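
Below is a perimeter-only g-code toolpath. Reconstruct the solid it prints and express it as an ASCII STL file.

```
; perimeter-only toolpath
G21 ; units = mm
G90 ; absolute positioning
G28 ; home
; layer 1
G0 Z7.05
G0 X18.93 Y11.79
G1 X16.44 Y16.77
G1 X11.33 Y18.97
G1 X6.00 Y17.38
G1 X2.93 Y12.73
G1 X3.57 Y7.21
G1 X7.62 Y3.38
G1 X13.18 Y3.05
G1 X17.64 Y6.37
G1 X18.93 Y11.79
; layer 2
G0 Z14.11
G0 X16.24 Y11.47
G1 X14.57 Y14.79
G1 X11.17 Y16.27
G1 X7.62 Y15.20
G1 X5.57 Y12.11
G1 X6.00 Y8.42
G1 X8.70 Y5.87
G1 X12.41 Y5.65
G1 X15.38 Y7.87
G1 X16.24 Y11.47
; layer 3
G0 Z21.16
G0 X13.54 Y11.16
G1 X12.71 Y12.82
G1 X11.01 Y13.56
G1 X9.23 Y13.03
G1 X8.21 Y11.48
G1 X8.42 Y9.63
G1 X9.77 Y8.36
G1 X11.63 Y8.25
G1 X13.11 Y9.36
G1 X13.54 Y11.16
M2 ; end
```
solid part
  facet normal 0.0000 0.0000 -1.0000
    outer loop
      vertex 11.49 21.68 0.00
      vertex 18.30 18.74 0.00
      vertex 21.63 12.10 0.00
    endloop
  endfacet
  facet normal 0.0000 0.0000 -1.0000
    outer loop
      vertex 4.38 19.56 0.00
      vertex 11.49 21.68 0.00
      vertex 21.63 12.10 0.00
    endloop
  endfacet
  facet normal 0.0000 0.0000 -1.0000
    outer loop
      vertex 0.29 13.36 0.00
      vertex 4.38 19.56 0.00
      vertex 21.63 12.10 0.00
    endloop
  endfacet
  facet normal 0.0000 0.0000 -1.0000
    outer loop
      vertex 1.15 5.99 0.00
      vertex 0.29 13.36 0.00
      vertex 21.63 12.10 0.00
    endloop
  endfacet
  facet normal 0.0000 0.0000 -1.0000
    outer loop
      vertex 6.55 0.89 0.00
      vertex 1.15 5.99 0.00
      vertex 21.63 12.10 0.00
    endloop
  endfacet
  facet normal 0.0000 0.0000 -1.0000
    outer loop
      vertex 13.96 0.45 0.00
      vertex 6.55 0.89 0.00
      vertex 21.63 12.10 0.00
    endloop
  endfacet
  facet normal 0.0000 0.0000 -1.0000
    outer loop
      vertex 19.91 4.88 0.00
      vertex 13.96 0.45 0.00
      vertex 21.63 12.10 0.00
    endloop
  endfacet
  facet normal 0.8407 0.4216 0.3398
    outer loop
      vertex 21.63 12.10 0.00
      vertex 18.30 18.74 0.00
      vertex 10.85 10.85 28.22
    endloop
  endfacet
  facet normal 0.3728 0.8635 0.3398
    outer loop
      vertex 18.30 18.74 0.00
      vertex 11.49 21.68 0.00
      vertex 10.85 10.85 28.22
    endloop
  endfacet
  facet normal -0.2687 0.9013 0.3398
    outer loop
      vertex 11.49 21.68 0.00
      vertex 4.38 19.56 0.00
      vertex 10.85 10.85 28.22
    endloop
  endfacet
  facet normal -0.7851 0.5179 0.3398
    outer loop
      vertex 4.38 19.56 0.00
      vertex 0.29 13.36 0.00
      vertex 10.85 10.85 28.22
    endloop
  endfacet
  facet normal -0.9341 -0.1090 0.3399
    outer loop
      vertex 0.29 13.36 0.00
      vertex 1.15 5.99 0.00
      vertex 10.85 10.85 28.22
    endloop
  endfacet
  facet normal -0.6458 -0.6838 0.3397
    outer loop
      vertex 1.15 5.99 0.00
      vertex 6.55 0.89 0.00
      vertex 10.85 10.85 28.22
    endloop
  endfacet
  facet normal -0.0557 -0.9388 0.3398
    outer loop
      vertex 6.55 0.89 0.00
      vertex 13.96 0.45 0.00
      vertex 10.85 10.85 28.22
    endloop
  endfacet
  facet normal 0.5616 -0.7543 0.3399
    outer loop
      vertex 13.96 0.45 0.00
      vertex 19.91 4.88 0.00
      vertex 10.85 10.85 28.22
    endloop
  endfacet
  facet normal 0.9149 -0.2180 0.3398
    outer loop
      vertex 19.91 4.88 0.00
      vertex 21.63 12.10 0.00
      vertex 10.85 10.85 28.22
    endloop
  endfacet
endsolid part

The G0 Z moves step by Δz≈7.05 mm. The G1 loops shrink linearly with z, so the solid tapers from its base footprint up to z≈28.2. Closing with a flat bottom cap and the tapered top and triangulating gives 16 facets — a regular 9-sided pyramid, base circumscribed radius ≈ 10.8 mm, apex at z ≈ 28.2 mm.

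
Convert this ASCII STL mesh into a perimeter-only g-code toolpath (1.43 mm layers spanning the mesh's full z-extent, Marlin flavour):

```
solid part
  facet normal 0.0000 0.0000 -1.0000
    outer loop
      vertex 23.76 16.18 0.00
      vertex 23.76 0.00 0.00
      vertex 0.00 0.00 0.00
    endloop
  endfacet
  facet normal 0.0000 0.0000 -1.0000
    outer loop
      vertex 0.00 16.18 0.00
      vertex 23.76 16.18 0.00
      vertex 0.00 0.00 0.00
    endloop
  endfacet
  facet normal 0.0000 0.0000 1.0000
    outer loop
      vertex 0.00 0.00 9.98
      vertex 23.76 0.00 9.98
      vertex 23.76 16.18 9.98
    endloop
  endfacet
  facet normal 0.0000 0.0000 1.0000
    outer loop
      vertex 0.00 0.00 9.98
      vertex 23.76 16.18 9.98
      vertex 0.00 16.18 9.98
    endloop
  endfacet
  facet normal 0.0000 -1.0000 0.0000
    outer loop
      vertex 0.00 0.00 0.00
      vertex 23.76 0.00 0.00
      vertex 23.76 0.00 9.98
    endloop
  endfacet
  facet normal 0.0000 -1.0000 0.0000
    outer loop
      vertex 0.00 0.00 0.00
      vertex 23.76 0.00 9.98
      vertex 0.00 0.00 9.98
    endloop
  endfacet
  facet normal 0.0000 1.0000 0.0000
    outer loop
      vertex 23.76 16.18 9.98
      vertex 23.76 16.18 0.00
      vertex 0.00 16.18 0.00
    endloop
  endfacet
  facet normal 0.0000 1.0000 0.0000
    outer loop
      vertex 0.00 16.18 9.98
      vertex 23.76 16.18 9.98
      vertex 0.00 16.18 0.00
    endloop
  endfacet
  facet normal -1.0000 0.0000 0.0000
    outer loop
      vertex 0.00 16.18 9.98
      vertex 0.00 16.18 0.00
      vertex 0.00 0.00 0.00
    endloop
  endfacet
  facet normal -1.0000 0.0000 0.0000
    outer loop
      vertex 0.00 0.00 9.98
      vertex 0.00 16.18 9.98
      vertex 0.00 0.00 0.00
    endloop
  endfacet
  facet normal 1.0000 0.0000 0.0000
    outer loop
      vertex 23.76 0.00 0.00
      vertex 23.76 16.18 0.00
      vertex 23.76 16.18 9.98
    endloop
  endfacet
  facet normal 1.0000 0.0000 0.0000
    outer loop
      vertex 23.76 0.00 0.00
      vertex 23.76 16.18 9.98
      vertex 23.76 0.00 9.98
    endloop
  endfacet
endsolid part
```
; perimeter-only toolpath
G21 ; units = mm
G90 ; absolute positioning
G28 ; home
; layer 1
G0 Z1.43
G0 X0.00 Y0.00
G1 X23.76 Y0.00
G1 X23.76 Y16.18
G1 X0.00 Y16.18
G1 X0.00 Y0.00
; layer 2
G0 Z2.85
G0 X0.00 Y0.00
G1 X23.76 Y0.00
G1 X23.76 Y16.18
G1 X0.00 Y16.18
G1 X0.00 Y0.00
; layer 3
G0 Z4.28
G0 X0.00 Y0.00
G1 X23.76 Y0.00
G1 X23.76 Y16.18
G1 X0.00 Y16.18
G1 X0.00 Y0.00
; layer 4
G0 Z5.70
G0 X0.00 Y0.00
G1 X23.76 Y0.00
G1 X23.76 Y16.18
G1 X0.00 Y16.18
G1 X0.00 Y0.00
; layer 5
G0 Z7.13
G0 X0.00 Y0.00
G1 X23.76 Y0.00
G1 X23.76 Y16.18
G1 X0.00 Y16.18
G1 X0.00 Y0.00
; layer 6
G0 Z8.55
G0 X0.00 Y0.00
G1 X23.76 Y0.00
G1 X23.76 Y16.18
G1 X0.00 Y16.18
G1 X0.00 Y0.00
; layer 7
G0 Z9.98
G0 X0.00 Y0.00
G1 X23.76 Y0.00
G1 X23.76 Y16.18
G1 X0.00 Y16.18
G1 X0.00 Y0.00
M2 ; end

The solid is a rectangular box, roughly 23.8 × 16.2 mm footprint and 9.98 mm tall. Slicing at Δz = 1.43 mm — 7 equal slices spanning the solid's height, so layer i sits at z = i·h/7 — gives 7 non-empty perimeters. Each is a 4-segment closed polygon; G0 lifts to the layer z and rapids to the start vertex, then G1 traces the edges.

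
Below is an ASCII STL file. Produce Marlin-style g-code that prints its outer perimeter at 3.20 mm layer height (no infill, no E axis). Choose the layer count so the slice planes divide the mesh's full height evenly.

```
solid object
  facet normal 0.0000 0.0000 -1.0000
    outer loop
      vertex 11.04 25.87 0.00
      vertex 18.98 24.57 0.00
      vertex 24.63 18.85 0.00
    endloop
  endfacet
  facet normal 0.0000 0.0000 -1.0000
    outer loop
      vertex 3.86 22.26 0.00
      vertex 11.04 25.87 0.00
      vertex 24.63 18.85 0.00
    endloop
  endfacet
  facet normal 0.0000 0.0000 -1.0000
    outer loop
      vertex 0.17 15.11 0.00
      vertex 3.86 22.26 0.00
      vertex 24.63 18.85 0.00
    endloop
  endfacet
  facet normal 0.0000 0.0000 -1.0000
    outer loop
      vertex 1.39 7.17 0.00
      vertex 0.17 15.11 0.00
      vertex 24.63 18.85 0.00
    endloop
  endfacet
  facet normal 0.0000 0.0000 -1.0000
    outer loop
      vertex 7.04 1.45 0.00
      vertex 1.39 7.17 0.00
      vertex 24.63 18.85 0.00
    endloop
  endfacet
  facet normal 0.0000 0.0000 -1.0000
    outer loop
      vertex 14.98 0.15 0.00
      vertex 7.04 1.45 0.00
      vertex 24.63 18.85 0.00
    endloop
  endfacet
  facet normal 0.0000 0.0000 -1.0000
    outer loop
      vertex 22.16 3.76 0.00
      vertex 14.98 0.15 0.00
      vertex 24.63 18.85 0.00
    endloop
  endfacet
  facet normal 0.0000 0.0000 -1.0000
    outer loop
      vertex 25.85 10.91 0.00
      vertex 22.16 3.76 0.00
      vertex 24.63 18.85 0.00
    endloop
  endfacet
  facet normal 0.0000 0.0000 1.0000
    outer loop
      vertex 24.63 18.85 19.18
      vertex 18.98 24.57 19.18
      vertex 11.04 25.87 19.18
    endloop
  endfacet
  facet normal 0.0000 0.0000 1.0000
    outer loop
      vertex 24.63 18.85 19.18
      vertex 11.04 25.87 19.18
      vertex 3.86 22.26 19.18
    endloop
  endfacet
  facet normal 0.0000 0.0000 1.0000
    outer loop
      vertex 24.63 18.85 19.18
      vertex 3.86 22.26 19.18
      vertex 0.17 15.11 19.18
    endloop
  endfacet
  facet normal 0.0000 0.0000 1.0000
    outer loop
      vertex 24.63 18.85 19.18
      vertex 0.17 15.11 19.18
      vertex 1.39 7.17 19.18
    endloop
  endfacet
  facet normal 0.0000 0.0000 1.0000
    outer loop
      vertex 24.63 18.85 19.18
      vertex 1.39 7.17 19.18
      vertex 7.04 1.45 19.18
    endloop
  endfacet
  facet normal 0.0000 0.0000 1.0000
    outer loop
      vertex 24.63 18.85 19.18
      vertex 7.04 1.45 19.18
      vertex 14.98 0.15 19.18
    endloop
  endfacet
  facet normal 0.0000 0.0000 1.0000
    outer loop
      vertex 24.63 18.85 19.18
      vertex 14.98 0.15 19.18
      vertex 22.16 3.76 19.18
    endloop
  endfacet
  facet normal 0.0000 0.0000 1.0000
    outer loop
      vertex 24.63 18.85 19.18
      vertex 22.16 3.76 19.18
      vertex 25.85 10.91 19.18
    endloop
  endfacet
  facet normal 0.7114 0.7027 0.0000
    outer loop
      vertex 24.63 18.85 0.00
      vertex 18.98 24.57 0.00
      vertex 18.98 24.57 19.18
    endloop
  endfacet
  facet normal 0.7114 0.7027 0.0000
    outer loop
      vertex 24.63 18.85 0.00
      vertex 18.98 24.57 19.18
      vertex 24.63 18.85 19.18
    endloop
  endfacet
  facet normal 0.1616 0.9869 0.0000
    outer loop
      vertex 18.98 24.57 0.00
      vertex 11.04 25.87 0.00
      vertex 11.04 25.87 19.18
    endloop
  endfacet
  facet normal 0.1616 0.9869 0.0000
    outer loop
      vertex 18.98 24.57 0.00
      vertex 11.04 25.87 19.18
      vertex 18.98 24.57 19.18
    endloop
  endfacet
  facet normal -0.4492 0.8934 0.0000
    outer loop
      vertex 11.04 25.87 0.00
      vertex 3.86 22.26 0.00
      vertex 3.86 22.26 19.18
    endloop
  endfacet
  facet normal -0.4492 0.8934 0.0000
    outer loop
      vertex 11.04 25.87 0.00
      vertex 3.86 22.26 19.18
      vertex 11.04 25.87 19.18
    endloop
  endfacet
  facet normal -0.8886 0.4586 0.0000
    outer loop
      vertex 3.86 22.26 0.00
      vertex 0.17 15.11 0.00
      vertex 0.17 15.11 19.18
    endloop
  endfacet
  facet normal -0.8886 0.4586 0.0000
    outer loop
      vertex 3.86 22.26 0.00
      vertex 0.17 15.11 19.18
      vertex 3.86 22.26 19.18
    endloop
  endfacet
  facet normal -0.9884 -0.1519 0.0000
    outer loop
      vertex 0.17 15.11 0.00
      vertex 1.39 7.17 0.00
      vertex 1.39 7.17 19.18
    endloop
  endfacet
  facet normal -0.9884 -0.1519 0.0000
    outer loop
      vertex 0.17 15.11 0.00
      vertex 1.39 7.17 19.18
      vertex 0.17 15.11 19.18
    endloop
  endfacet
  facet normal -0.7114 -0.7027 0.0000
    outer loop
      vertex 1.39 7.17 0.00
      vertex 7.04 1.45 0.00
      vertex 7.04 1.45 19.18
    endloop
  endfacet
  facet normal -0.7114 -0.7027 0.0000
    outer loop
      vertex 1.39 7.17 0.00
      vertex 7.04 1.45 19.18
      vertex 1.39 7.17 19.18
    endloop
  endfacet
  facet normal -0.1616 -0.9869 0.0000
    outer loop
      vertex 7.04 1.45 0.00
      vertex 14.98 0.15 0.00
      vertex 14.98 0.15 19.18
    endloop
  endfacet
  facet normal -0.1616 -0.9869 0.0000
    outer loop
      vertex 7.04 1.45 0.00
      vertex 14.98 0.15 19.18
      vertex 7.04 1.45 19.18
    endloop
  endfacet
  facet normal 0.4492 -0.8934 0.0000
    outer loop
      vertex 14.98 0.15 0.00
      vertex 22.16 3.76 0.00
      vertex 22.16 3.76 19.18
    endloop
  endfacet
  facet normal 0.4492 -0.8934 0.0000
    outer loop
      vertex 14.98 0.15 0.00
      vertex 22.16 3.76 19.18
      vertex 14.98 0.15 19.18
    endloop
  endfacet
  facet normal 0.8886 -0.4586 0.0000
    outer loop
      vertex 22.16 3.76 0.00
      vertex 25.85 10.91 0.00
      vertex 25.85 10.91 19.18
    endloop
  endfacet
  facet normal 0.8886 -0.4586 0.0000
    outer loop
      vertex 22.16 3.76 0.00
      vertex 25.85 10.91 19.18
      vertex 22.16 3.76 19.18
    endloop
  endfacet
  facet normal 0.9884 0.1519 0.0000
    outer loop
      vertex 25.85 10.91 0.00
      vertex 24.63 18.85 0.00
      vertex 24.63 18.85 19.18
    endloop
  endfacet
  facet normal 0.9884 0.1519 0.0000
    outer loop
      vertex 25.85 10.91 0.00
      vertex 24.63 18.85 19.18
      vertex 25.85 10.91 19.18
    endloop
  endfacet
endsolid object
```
; perimeter-only toolpath
G21 ; units = mm
G90 ; absolute positioning
G28 ; home
; layer 1
G0 Z3.20
G0 X24.63 Y18.85
G1 X18.98 Y24.57
G1 X11.04 Y25.87
G1 X3.86 Y22.26
G1 X0.17 Y15.11
G1 X1.39 Y7.17
G1 X7.04 Y1.45
G1 X14.98 Y0.15
G1 X22.16 Y3.76
G1 X25.85 Y10.91
G1 X24.63 Y18.85
; layer 2
G0 Z6.39
G0 X24.63 Y18.85
G1 X18.98 Y24.57
G1 X11.04 Y25.87
G1 X3.86 Y22.26
G1 X0.17 Y15.11
G1 X1.39 Y7.17
G1 X7.04 Y1.45
G1 X14.98 Y0.15
G1 X22.16 Y3.76
G1 X25.85 Y10.91
G1 X24.63 Y18.85
; layer 3
G0 Z9.59
G0 X24.63 Y18.85
G1 X18.98 Y24.57
G1 X11.04 Y25.87
G1 X3.86 Y22.26
G1 X0.17 Y15.11
G1 X1.39 Y7.17
G1 X7.04 Y1.45
G1 X14.98 Y0.15
G1 X22.16 Y3.76
G1 X25.85 Y10.91
G1 X24.63 Y18.85
; layer 4
G0 Z12.79
G0 X24.63 Y18.85
G1 X18.98 Y24.57
G1 X11.04 Y25.87
G1 X3.86 Y22.26
G1 X0.17 Y15.11
G1 X1.39 Y7.17
G1 X7.04 Y1.45
G1 X14.98 Y0.15
G1 X22.16 Y3.76
G1 X25.85 Y10.91
G1 X24.63 Y18.85
; layer 5
G0 Z15.98
G0 X24.63 Y18.85
G1 X18.98 Y24.57
G1 X11.04 Y25.87
G1 X3.86 Y22.26
G1 X0.17 Y15.11
G1 X1.39 Y7.17
G1 X7.04 Y1.45
G1 X14.98 Y0.15
G1 X22.16 Y3.76
G1 X25.85 Y10.91
G1 X24.63 Y18.85
; layer 6
G0 Z19.18
G0 X24.63 Y18.85
G1 X18.98 Y24.57
G1 X11.04 Y25.87
G1 X3.86 Y22.26
G1 X0.17 Y15.11
G1 X1.39 Y7.17
G1 X7.04 Y1.45
G1 X14.98 Y0.15
G1 X22.16 Y3.76
G1 X25.85 Y10.91
G1 X24.63 Y18.85
M2 ; end

The solid is a regular 10-sided prism (a cylinder approximated with 10 flat sides), circumscribed radius ≈ 13 mm, height ≈ 19.2 mm. Slicing at Δz = 3.20 mm — 6 equal slices spanning the solid's height, so layer i sits at z = i·h/6 — gives 6 non-empty perimeters. Each is a 10-segment closed polygon; G0 lifts to the layer z and rapids to the start vertex, then G1 traces the edges.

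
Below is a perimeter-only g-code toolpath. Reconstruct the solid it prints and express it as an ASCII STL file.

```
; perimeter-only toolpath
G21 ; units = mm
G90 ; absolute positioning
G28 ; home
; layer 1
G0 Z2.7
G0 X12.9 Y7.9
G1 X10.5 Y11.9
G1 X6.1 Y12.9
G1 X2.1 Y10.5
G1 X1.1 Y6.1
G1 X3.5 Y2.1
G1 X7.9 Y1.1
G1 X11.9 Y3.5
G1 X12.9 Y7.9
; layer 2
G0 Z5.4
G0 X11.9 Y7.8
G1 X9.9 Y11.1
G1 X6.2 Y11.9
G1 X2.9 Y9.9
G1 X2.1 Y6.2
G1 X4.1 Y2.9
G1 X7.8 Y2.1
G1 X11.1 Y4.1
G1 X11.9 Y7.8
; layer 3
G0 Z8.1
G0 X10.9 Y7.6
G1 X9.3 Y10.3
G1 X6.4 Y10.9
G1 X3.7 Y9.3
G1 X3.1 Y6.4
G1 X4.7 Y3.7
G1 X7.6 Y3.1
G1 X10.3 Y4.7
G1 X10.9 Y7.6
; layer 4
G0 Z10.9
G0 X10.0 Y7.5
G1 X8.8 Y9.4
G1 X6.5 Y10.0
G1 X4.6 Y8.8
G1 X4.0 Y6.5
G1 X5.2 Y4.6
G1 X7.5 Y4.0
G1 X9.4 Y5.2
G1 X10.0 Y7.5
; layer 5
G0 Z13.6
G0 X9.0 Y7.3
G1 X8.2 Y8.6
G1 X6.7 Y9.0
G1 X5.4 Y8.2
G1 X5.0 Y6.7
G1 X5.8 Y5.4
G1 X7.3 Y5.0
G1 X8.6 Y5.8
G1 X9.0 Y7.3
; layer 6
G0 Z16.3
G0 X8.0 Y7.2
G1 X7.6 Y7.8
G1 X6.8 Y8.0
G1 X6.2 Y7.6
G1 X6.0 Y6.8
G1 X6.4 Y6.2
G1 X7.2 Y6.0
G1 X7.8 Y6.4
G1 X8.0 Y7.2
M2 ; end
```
solid part
  facet normal 0.0000 0.0000 -1.0000
    outer loop
      vertex 5.9 13.9 0.0
      vertex 11.1 12.7 0.0
      vertex 13.9 8.1 0.0
    endloop
  endfacet
  facet normal 0.0000 0.0000 -1.0000
    outer loop
      vertex 1.3 11.1 0.0
      vertex 5.9 13.9 0.0
      vertex 13.9 8.1 0.0
    endloop
  endfacet
  facet normal 0.0000 0.0000 -1.0000
    outer loop
      vertex 0.1 5.9 0.0
      vertex 1.3 11.1 0.0
      vertex 13.9 8.1 0.0
    endloop
  endfacet
  facet normal 0.0000 0.0000 -1.0000
    outer loop
      vertex 2.9 1.3 0.0
      vertex 0.1 5.9 0.0
      vertex 13.9 8.1 0.0
    endloop
  endfacet
  facet normal 0.0000 0.0000 -1.0000
    outer loop
      vertex 8.1 0.1 0.0
      vertex 2.9 1.3 0.0
      vertex 13.9 8.1 0.0
    endloop
  endfacet
  facet normal 0.0000 0.0000 -1.0000
    outer loop
      vertex 12.7 2.9 0.0
      vertex 8.1 0.1 0.0
      vertex 13.9 8.1 0.0
    endloop
  endfacet
  facet normal 0.8087 0.4922 0.3222
    outer loop
      vertex 13.9 8.1 0.0
      vertex 11.1 12.7 0.0
      vertex 7.0 7.0 19.0
    endloop
  endfacet
  facet normal 0.2128 0.9223 0.3226
    outer loop
      vertex 11.1 12.7 0.0
      vertex 5.9 13.9 0.0
      vertex 7.0 7.0 19.0
    endloop
  endfacet
  facet normal -0.4922 0.8087 0.3222
    outer loop
      vertex 5.9 13.9 0.0
      vertex 1.3 11.1 0.0
      vertex 7.0 7.0 19.0
    endloop
  endfacet
  facet normal -0.9223 0.2128 0.3226
    outer loop
      vertex 1.3 11.1 0.0
      vertex 0.1 5.9 0.0
      vertex 7.0 7.0 19.0
    endloop
  endfacet
  facet normal -0.8087 -0.4922 0.3222
    outer loop
      vertex 0.1 5.9 0.0
      vertex 2.9 1.3 0.0
      vertex 7.0 7.0 19.0
    endloop
  endfacet
  facet normal -0.2128 -0.9223 0.3226
    outer loop
      vertex 2.9 1.3 0.0
      vertex 8.1 0.1 0.0
      vertex 7.0 7.0 19.0
    endloop
  endfacet
  facet normal 0.4922 -0.8087 0.3222
    outer loop
      vertex 8.1 0.1 0.0
      vertex 12.7 2.9 0.0
      vertex 7.0 7.0 19.0
    endloop
  endfacet
  facet normal 0.9223 -0.2128 0.3226
    outer loop
      vertex 12.7 2.9 0.0
      vertex 13.9 8.1 0.0
      vertex 7.0 7.0 19.0
    endloop
  endfacet
endsolid part

The G0 Z moves step by Δz≈2.7 mm. The G1 loops shrink linearly with z, so the solid tapers from its base footprint up to z≈19. Closing with a flat bottom cap and the tapered top and triangulating gives 14 facets — a regular 8-sided pyramid, base circumscribed radius ≈ 7 mm, apex at z ≈ 19 mm.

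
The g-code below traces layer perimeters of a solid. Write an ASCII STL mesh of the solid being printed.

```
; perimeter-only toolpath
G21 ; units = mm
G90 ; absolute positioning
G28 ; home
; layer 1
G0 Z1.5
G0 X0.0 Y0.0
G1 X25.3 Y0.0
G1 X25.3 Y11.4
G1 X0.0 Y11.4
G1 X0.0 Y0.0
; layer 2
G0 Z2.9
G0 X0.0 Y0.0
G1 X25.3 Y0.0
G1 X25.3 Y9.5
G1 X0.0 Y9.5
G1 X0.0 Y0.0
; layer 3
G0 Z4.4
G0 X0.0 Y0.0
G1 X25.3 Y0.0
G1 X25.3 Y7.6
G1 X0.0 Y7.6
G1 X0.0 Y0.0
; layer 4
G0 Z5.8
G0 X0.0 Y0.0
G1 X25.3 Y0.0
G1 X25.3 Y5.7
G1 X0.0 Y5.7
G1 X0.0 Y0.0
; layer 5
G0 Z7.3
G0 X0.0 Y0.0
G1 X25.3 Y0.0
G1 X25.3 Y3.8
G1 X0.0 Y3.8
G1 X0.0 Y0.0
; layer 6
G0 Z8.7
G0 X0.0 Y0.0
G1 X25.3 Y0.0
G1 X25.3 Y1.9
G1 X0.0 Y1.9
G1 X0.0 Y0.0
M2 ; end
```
solid part
  facet normal 0.0000 0.0000 -1.0000
    outer loop
      vertex 25.3 13.3 0.0
      vertex 25.3 0.0 0.0
      vertex 0.0 0.0 0.0
    endloop
  endfacet
  facet normal 0.0000 0.0000 -1.0000
    outer loop
      vertex 0.0 13.3 0.0
      vertex 25.3 13.3 0.0
      vertex 0.0 0.0 0.0
    endloop
  endfacet
  facet normal 0.0000 -1.0000 0.0000
    outer loop
      vertex 0.0 0.0 0.0
      vertex 25.3 0.0 0.0
      vertex 25.3 0.0 10.2
    endloop
  endfacet
  facet normal 0.0000 -1.0000 0.0000
    outer loop
      vertex 0.0 0.0 0.0
      vertex 25.3 0.0 10.2
      vertex 0.0 0.0 10.2
    endloop
  endfacet
  facet normal 0.0000 0.6086 0.7935
    outer loop
      vertex 0.0 0.0 10.2
      vertex 25.3 0.0 10.2
      vertex 25.3 13.3 0.0
    endloop
  endfacet
  facet normal 0.0000 0.6086 0.7935
    outer loop
      vertex 0.0 0.0 10.2
      vertex 25.3 13.3 0.0
      vertex 0.0 13.3 0.0
    endloop
  endfacet
  facet normal -1.0000 0.0000 0.0000
    outer loop
      vertex 0.0 0.0 10.2
      vertex 0.0 13.3 0.0
      vertex 0.0 0.0 0.0
    endloop
  endfacet
  facet normal 1.0000 0.0000 0.0000
    outer loop
      vertex 25.3 0.0 0.0
      vertex 25.3 13.3 0.0
      vertex 25.3 0.0 10.2
    endloop
  endfacet
endsolid part

The G0 Z moves step by Δz≈1.5 mm. The G1 loops shrink linearly with z, so the solid tapers from its base footprint up to z≈10.2. Closing with a flat bottom cap and the tapered top and triangulating gives 8 facets — a wedge (ramp): 25.3 × 13.3 mm base, rising to 10.2 mm along the y=0 edge and sloping linearly to z=0 at y=13.3.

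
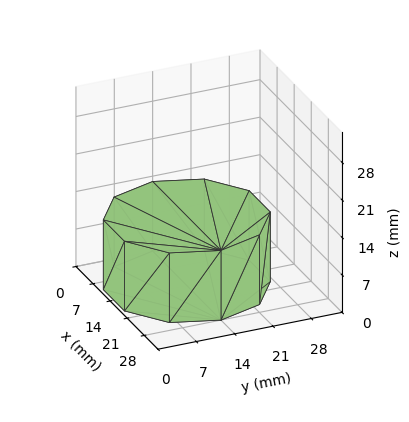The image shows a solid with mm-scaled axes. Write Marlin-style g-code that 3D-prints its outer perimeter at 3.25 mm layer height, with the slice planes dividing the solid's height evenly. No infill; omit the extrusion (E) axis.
Reading the render: the shape is a regular 10-sided prism (a cylinder approximated with 10 flat sides), circumscribed radius ≈ 14 mm, height ≈ 13 mm (dimensions read to the nearest mm from the axis ticks). For the g-code, the solid's height is divided into equal slices at the stated Δz and each level perimeter traced with G1 moves after a G0 lift.

; perimeter-only toolpath
G21 ; units = mm
G90 ; absolute positioning
G28 ; home
; layer 1
G0 Z3.25
G0 X28.00 Y14.00
G1 X25.33 Y22.23
G1 X18.33 Y27.31
G1 X9.67 Y27.31
G1 X2.67 Y22.23
G1 X0.00 Y14.00
G1 X2.67 Y5.77
G1 X9.67 Y0.69
G1 X18.33 Y0.69
G1 X25.33 Y5.77
G1 X28.00 Y14.00
; layer 2
G0 Z6.50
G0 X28.00 Y14.00
G1 X25.33 Y22.23
G1 X18.33 Y27.31
G1 X9.67 Y27.31
G1 X2.67 Y22.23
G1 X0.00 Y14.00
G1 X2.67 Y5.77
G1 X9.67 Y0.69
G1 X18.33 Y0.69
G1 X25.33 Y5.77
G1 X28.00 Y14.00
; layer 3
G0 Z9.75
G0 X28.00 Y14.00
G1 X25.33 Y22.23
G1 X18.33 Y27.31
G1 X9.67 Y27.31
G1 X2.67 Y22.23
G1 X0.00 Y14.00
G1 X2.67 Y5.77
G1 X9.67 Y0.69
G1 X18.33 Y0.69
G1 X25.33 Y5.77
G1 X28.00 Y14.00
; layer 4
G0 Z13.00
G0 X28.00 Y14.00
G1 X25.33 Y22.23
G1 X18.33 Y27.31
G1 X9.67 Y27.31
G1 X2.67 Y22.23
G1 X0.00 Y14.00
G1 X2.67 Y5.77
G1 X9.67 Y0.69
G1 X18.33 Y0.69
G1 X25.33 Y5.77
G1 X28.00 Y14.00
M2 ; end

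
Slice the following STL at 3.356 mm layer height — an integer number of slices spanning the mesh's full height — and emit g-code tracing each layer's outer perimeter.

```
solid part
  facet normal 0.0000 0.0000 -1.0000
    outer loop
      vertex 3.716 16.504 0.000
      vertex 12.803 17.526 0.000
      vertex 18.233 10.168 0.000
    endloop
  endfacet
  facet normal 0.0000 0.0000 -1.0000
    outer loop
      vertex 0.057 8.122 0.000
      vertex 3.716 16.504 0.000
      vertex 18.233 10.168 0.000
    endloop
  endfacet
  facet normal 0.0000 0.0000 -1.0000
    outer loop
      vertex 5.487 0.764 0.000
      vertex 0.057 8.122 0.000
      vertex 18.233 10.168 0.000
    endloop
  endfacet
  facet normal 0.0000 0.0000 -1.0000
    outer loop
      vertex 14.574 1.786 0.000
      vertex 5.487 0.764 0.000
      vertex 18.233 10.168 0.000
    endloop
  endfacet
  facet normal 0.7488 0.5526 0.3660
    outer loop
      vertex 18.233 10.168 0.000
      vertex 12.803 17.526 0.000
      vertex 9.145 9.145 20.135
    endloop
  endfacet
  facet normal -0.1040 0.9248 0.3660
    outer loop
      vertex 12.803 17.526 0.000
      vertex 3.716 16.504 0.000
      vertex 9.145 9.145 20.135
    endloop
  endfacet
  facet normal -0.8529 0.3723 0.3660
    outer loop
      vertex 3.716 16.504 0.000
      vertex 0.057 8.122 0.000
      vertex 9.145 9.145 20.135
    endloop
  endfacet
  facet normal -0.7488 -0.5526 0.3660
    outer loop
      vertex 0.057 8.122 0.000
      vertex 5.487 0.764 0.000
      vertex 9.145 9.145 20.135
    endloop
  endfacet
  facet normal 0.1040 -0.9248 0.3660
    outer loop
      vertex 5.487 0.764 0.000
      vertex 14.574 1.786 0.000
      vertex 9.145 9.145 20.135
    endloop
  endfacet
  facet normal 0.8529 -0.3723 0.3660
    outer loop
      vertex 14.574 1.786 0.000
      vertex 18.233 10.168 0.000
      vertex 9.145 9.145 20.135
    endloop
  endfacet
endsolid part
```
; perimeter-only toolpath
G21 ; units = mm
G90 ; absolute positioning
G28 ; home
; layer 1
G0 Z3.356
G0 X16.718 Y9.997
G1 X12.193 Y16.129
G1 X4.621 Y15.278
G1 X1.572 Y8.293
G1 X6.097 Y2.161
G1 X13.669 Y3.012
G1 X16.718 Y9.997
; layer 2
G0 Z6.712
G0 X15.204 Y9.827
G1 X11.584 Y14.732
G1 X5.526 Y14.051
G1 X3.086 Y8.463
G1 X6.706 Y3.558
G1 X12.764 Y4.239
G1 X15.204 Y9.827
; layer 3
G0 Z10.068
G0 X13.689 Y9.656
G1 X10.974 Y13.335
G1 X6.431 Y12.825
G1 X4.601 Y8.633
G1 X7.316 Y4.954
G1 X11.860 Y5.465
G1 X13.689 Y9.656
; layer 4
G0 Z13.423
G0 X12.174 Y9.486
G1 X10.364 Y11.939
G1 X7.335 Y11.598
G1 X6.116 Y8.804
G1 X7.926 Y6.351
G1 X10.955 Y6.692
G1 X12.174 Y9.486
; layer 5
G0 Z16.779
G0 X10.660 Y9.316
G1 X9.755 Y10.542
G1 X8.240 Y10.371
G1 X7.630 Y8.974
G1 X8.535 Y7.748
G1 X10.050 Y7.918
G1 X10.660 Y9.316
M2 ; end

The solid is a regular 6-sided pyramid, base circumscribed radius ≈ 9.14 mm, apex at z ≈ 20.1 mm. Slicing at Δz = 3.356 mm — 6 equal slices spanning the solid's height, so layer i sits at z = i·h/6 — gives 5 non-empty perimeters. Each is a 6-segment closed polygon; G0 lifts to the layer z and rapids to the start vertex, then G1 traces the edges. The cross-section shrinks linearly with z (the slice at the apex is degenerate and omitted).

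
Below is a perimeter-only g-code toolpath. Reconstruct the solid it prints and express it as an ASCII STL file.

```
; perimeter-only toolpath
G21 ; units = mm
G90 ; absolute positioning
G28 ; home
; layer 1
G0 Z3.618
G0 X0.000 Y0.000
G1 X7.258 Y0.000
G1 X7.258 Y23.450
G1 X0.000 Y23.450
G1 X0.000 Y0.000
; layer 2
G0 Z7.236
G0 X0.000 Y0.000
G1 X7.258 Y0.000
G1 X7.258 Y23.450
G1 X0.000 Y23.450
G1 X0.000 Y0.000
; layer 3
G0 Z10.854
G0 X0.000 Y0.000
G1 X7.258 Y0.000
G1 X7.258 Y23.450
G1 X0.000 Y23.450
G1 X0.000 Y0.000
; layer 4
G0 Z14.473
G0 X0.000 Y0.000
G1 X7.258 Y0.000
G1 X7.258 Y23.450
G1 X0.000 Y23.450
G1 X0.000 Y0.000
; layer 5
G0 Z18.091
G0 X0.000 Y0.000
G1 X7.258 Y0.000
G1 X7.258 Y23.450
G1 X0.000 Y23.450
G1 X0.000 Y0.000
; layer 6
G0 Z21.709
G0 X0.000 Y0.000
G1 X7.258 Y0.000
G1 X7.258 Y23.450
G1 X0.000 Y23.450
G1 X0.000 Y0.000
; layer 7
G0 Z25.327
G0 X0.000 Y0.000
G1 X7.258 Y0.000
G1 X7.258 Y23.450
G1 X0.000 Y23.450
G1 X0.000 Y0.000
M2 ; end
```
solid part
  facet normal 0.0000 0.0000 -1.0000
    outer loop
      vertex 7.258 23.450 0.000
      vertex 7.258 0.000 0.000
      vertex 0.000 0.000 0.000
    endloop
  endfacet
  facet normal 0.0000 0.0000 -1.0000
    outer loop
      vertex 0.000 23.450 0.000
      vertex 7.258 23.450 0.000
      vertex 0.000 0.000 0.000
    endloop
  endfacet
  facet normal 0.0000 0.0000 1.0000
    outer loop
      vertex 0.000 0.000 25.327
      vertex 7.258 0.000 25.327
      vertex 7.258 23.450 25.327
    endloop
  endfacet
  facet normal 0.0000 0.0000 1.0000
    outer loop
      vertex 0.000 0.000 25.327
      vertex 7.258 23.450 25.327
      vertex 0.000 23.450 25.327
    endloop
  endfacet
  facet normal 0.0000 -1.0000 0.0000
    outer loop
      vertex 0.000 0.000 0.000
      vertex 7.258 0.000 0.000
      vertex 7.258 0.000 25.327
    endloop
  endfacet
  facet normal 0.0000 -1.0000 0.0000
    outer loop
      vertex 0.000 0.000 0.000
      vertex 7.258 0.000 25.327
      vertex 0.000 0.000 25.327
    endloop
  endfacet
  facet normal 0.0000 1.0000 0.0000
    outer loop
      vertex 7.258 23.450 25.327
      vertex 7.258 23.450 0.000
      vertex 0.000 23.450 0.000
    endloop
  endfacet
  facet normal 0.0000 1.0000 0.0000
    outer loop
      vertex 0.000 23.450 25.327
      vertex 7.258 23.450 25.327
      vertex 0.000 23.450 0.000
    endloop
  endfacet
  facet normal -1.0000 0.0000 0.0000
    outer loop
      vertex 0.000 23.450 25.327
      vertex 0.000 23.450 0.000
      vertex 0.000 0.000 0.000
    endloop
  endfacet
  facet normal -1.0000 0.0000 0.0000
    outer loop
      vertex 0.000 0.000 25.327
      vertex 0.000 23.450 25.327
      vertex 0.000 0.000 0.000
    endloop
  endfacet
  facet normal 1.0000 0.0000 0.0000
    outer loop
      vertex 7.258 0.000 0.000
      vertex 7.258 23.450 0.000
      vertex 7.258 23.450 25.327
    endloop
  endfacet
  facet normal 1.0000 0.0000 0.0000
    outer loop
      vertex 7.258 0.000 0.000
      vertex 7.258 23.450 25.327
      vertex 7.258 0.000 25.327
    endloop
  endfacet
endsolid part

The G0 Z moves step by Δz≈3.618 mm. Every layer's G1 loop is the same polygon, so the solid is a straight extrusion of it from z=0 to z≈25.3. Closing with flat bottom and top caps and triangulating gives 12 facets — a rectangular box, roughly 7.26 × 23.4 mm footprint and 25.3 mm tall.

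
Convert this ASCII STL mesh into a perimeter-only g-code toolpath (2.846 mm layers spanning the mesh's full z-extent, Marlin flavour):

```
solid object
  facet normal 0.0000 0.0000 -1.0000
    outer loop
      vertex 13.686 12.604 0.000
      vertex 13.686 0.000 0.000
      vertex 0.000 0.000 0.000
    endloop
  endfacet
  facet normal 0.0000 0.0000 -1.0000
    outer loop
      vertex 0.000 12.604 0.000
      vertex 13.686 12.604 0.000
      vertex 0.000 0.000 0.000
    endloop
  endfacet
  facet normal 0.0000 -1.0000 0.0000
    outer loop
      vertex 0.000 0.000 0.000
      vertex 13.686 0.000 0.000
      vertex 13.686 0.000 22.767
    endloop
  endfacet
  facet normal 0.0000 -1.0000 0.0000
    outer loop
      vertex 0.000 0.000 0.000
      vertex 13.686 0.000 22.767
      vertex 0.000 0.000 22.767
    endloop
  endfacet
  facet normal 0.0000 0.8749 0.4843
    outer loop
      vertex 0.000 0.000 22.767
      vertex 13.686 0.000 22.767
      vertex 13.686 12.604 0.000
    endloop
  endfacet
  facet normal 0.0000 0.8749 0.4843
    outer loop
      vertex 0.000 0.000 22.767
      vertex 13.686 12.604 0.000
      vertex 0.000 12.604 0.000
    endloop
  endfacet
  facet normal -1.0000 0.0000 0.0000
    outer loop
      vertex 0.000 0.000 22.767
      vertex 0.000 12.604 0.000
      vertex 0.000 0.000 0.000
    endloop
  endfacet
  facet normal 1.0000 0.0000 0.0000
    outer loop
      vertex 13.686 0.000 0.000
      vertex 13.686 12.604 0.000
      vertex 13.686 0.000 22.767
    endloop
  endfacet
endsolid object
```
; perimeter-only toolpath
G21 ; units = mm
G90 ; absolute positioning
G28 ; home
; layer 1
G0 Z2.846
G0 X0.000 Y0.000
G1 X13.686 Y0.000
G1 X13.686 Y11.028
G1 X0.000 Y11.028
G1 X0.000 Y0.000
; layer 2
G0 Z5.692
G0 X0.000 Y0.000
G1 X13.686 Y0.000
G1 X13.686 Y9.453
G1 X0.000 Y9.453
G1 X0.000 Y0.000
; layer 3
G0 Z8.538
G0 X0.000 Y0.000
G1 X13.686 Y0.000
G1 X13.686 Y7.877
G1 X0.000 Y7.877
G1 X0.000 Y0.000
; layer 4
G0 Z11.383
G0 X0.000 Y0.000
G1 X13.686 Y0.000
G1 X13.686 Y6.302
G1 X0.000 Y6.302
G1 X0.000 Y0.000
; layer 5
G0 Z14.229
G0 X0.000 Y0.000
G1 X13.686 Y0.000
G1 X13.686 Y4.726
G1 X0.000 Y4.726
G1 X0.000 Y0.000
; layer 6
G0 Z17.075
G0 X0.000 Y0.000
G1 X13.686 Y0.000
G1 X13.686 Y3.151
G1 X0.000 Y3.151
G1 X0.000 Y0.000
; layer 7
G0 Z19.921
G0 X0.000 Y0.000
G1 X13.686 Y0.000
G1 X13.686 Y1.575
G1 X0.000 Y1.575
G1 X0.000 Y0.000
M2 ; end

The solid is a wedge (ramp): 13.7 × 12.6 mm base, rising to 22.8 mm along the y=0 edge and sloping linearly to z=0 at y=12.6. Slicing at Δz = 2.846 mm — 8 equal slices spanning the solid's height, so layer i sits at z = i·h/8 — gives 7 non-empty perimeters. Each is a 4-segment closed polygon; G0 lifts to the layer z and rapids to the start vertex, then G1 traces the edges. The cross-section shrinks linearly with z (the slice at the apex is degenerate and omitted).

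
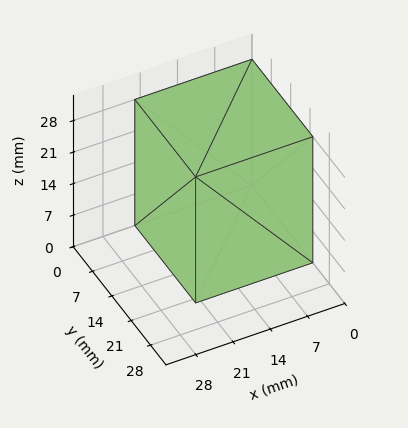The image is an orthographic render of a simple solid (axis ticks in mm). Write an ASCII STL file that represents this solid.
Reading the render: the shape is a rectangular box, roughly 22 × 22 mm footprint and 28 mm tall (dimensions read to the nearest mm from the axis ticks). For the STL, each face is triangulated and given an outward normal.

solid part
  facet normal 0.0000 0.0000 -1.0000
    outer loop
      vertex 22.000 22.000 0.000
      vertex 22.000 0.000 0.000
      vertex 0.000 0.000 0.000
    endloop
  endfacet
  facet normal 0.0000 0.0000 -1.0000
    outer loop
      vertex 0.000 22.000 0.000
      vertex 22.000 22.000 0.000
      vertex 0.000 0.000 0.000
    endloop
  endfacet
  facet normal 0.0000 0.0000 1.0000
    outer loop
      vertex 0.000 0.000 28.000
      vertex 22.000 0.000 28.000
      vertex 22.000 22.000 28.000
    endloop
  endfacet
  facet normal 0.0000 0.0000 1.0000
    outer loop
      vertex 0.000 0.000 28.000
      vertex 22.000 22.000 28.000
      vertex 0.000 22.000 28.000
    endloop
  endfacet
  facet normal 0.0000 -1.0000 0.0000
    outer loop
      vertex 0.000 0.000 0.000
      vertex 22.000 0.000 0.000
      vertex 22.000 0.000 28.000
    endloop
  endfacet
  facet normal 0.0000 -1.0000 0.0000
    outer loop
      vertex 0.000 0.000 0.000
      vertex 22.000 0.000 28.000
      vertex 0.000 0.000 28.000
    endloop
  endfacet
  facet normal 0.0000 1.0000 0.0000
    outer loop
      vertex 22.000 22.000 28.000
      vertex 22.000 22.000 0.000
      vertex 0.000 22.000 0.000
    endloop
  endfacet
  facet normal 0.0000 1.0000 0.0000
    outer loop
      vertex 0.000 22.000 28.000
      vertex 22.000 22.000 28.000
      vertex 0.000 22.000 0.000
    endloop
  endfacet
  facet normal -1.0000 0.0000 0.0000
    outer loop
      vertex 0.000 22.000 28.000
      vertex 0.000 22.000 0.000
      vertex 0.000 0.000 0.000
    endloop
  endfacet
  facet normal -1.0000 0.0000 0.0000
    outer loop
      vertex 0.000 0.000 28.000
      vertex 0.000 22.000 28.000
      vertex 0.000 0.000 0.000
    endloop
  endfacet
  facet normal 1.0000 0.0000 0.0000
    outer loop
      vertex 22.000 0.000 0.000
      vertex 22.000 22.000 0.000
      vertex 22.000 22.000 28.000
    endloop
  endfacet
  facet normal 1.0000 0.0000 0.0000
    outer loop
      vertex 22.000 0.000 0.000
      vertex 22.000 22.000 28.000
      vertex 22.000 0.000 28.000
    endloop
  endfacet
endsolid part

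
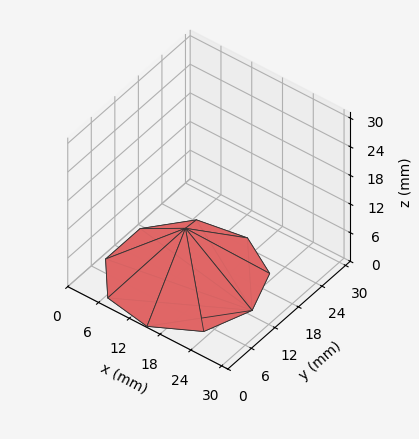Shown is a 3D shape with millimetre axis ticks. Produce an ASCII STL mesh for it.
Reading the render: the shape is a regular 9-sided pyramid, base circumscribed radius ≈ 13 mm, apex at z ≈ 10 mm (dimensions read to the nearest mm from the axis ticks). For the STL, each face is triangulated and given an outward normal.

solid part
  facet normal 0.0000 0.0000 -1.0000
    outer loop
      vertex 15.3 25.8 0.0
      vertex 23.0 21.4 0.0
      vertex 26.0 13.0 0.0
    endloop
  endfacet
  facet normal 0.0000 0.0000 -1.0000
    outer loop
      vertex 6.5 24.3 0.0
      vertex 15.3 25.8 0.0
      vertex 26.0 13.0 0.0
    endloop
  endfacet
  facet normal 0.0000 0.0000 -1.0000
    outer loop
      vertex 0.8 17.4 0.0
      vertex 6.5 24.3 0.0
      vertex 26.0 13.0 0.0
    endloop
  endfacet
  facet normal 0.0000 0.0000 -1.0000
    outer loop
      vertex 0.8 8.6 0.0
      vertex 0.8 17.4 0.0
      vertex 26.0 13.0 0.0
    endloop
  endfacet
  facet normal 0.0000 0.0000 -1.0000
    outer loop
      vertex 6.5 1.7 0.0
      vertex 0.8 8.6 0.0
      vertex 26.0 13.0 0.0
    endloop
  endfacet
  facet normal 0.0000 0.0000 -1.0000
    outer loop
      vertex 15.3 0.2 0.0
      vertex 6.5 1.7 0.0
      vertex 26.0 13.0 0.0
    endloop
  endfacet
  facet normal 0.0000 0.0000 -1.0000
    outer loop
      vertex 23.0 4.6 0.0
      vertex 15.3 0.2 0.0
      vertex 26.0 13.0 0.0
    endloop
  endfacet
  facet normal 0.5958 0.2128 0.7745
    outer loop
      vertex 26.0 13.0 0.0
      vertex 23.0 21.4 0.0
      vertex 13.0 13.0 10.0
    endloop
  endfacet
  facet normal 0.3137 0.5489 0.7748
    outer loop
      vertex 23.0 21.4 0.0
      vertex 15.3 25.8 0.0
      vertex 13.0 13.0 10.0
    endloop
  endfacet
  facet normal -0.1064 0.6239 0.7742
    outer loop
      vertex 15.3 25.8 0.0
      vertex 6.5 24.3 0.0
      vertex 13.0 13.0 10.0
    endloop
  endfacet
  facet normal -0.4885 0.4036 0.7736
    outer loop
      vertex 6.5 24.3 0.0
      vertex 0.8 17.4 0.0
      vertex 13.0 13.0 10.0
    endloop
  endfacet
  facet normal -0.6339 0.0000 0.7734
    outer loop
      vertex 0.8 17.4 0.0
      vertex 0.8 8.6 0.0
      vertex 13.0 13.0 10.0
    endloop
  endfacet
  facet normal -0.4885 -0.4036 0.7736
    outer loop
      vertex 0.8 8.6 0.0
      vertex 6.5 1.7 0.0
      vertex 13.0 13.0 10.0
    endloop
  endfacet
  facet normal -0.1064 -0.6239 0.7742
    outer loop
      vertex 6.5 1.7 0.0
      vertex 15.3 0.2 0.0
      vertex 13.0 13.0 10.0
    endloop
  endfacet
  facet normal 0.3137 -0.5489 0.7748
    outer loop
      vertex 15.3 0.2 0.0
      vertex 23.0 4.6 0.0
      vertex 13.0 13.0 10.0
    endloop
  endfacet
  facet normal 0.5958 -0.2128 0.7745
    outer loop
      vertex 23.0 4.6 0.0
      vertex 26.0 13.0 0.0
      vertex 13.0 13.0 10.0
    endloop
  endfacet
endsolid part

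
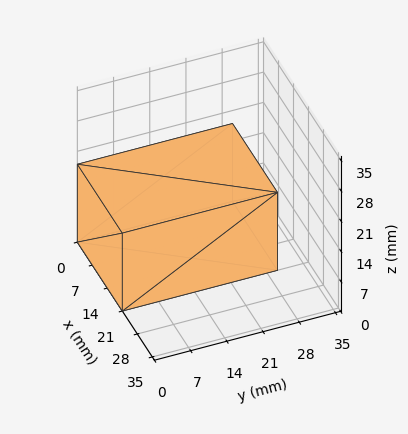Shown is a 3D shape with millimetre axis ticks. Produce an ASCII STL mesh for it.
Reading the render: the shape is a rectangular box, roughly 21 × 30 mm footprint and 18 mm tall (dimensions read to the nearest mm from the axis ticks). For the STL, each face is triangulated and given an outward normal.

solid part
  facet normal 0.0000 0.0000 -1.0000
    outer loop
      vertex 21.0 30.0 0.0
      vertex 21.0 0.0 0.0
      vertex 0.0 0.0 0.0
    endloop
  endfacet
  facet normal 0.0000 0.0000 -1.0000
    outer loop
      vertex 0.0 30.0 0.0
      vertex 21.0 30.0 0.0
      vertex 0.0 0.0 0.0
    endloop
  endfacet
  facet normal 0.0000 0.0000 1.0000
    outer loop
      vertex 0.0 0.0 18.0
      vertex 21.0 0.0 18.0
      vertex 21.0 30.0 18.0
    endloop
  endfacet
  facet normal 0.0000 0.0000 1.0000
    outer loop
      vertex 0.0 0.0 18.0
      vertex 21.0 30.0 18.0
      vertex 0.0 30.0 18.0
    endloop
  endfacet
  facet normal 0.0000 -1.0000 0.0000
    outer loop
      vertex 0.0 0.0 0.0
      vertex 21.0 0.0 0.0
      vertex 21.0 0.0 18.0
    endloop
  endfacet
  facet normal 0.0000 -1.0000 0.0000
    outer loop
      vertex 0.0 0.0 0.0
      vertex 21.0 0.0 18.0
      vertex 0.0 0.0 18.0
    endloop
  endfacet
  facet normal 0.0000 1.0000 0.0000
    outer loop
      vertex 21.0 30.0 18.0
      vertex 21.0 30.0 0.0
      vertex 0.0 30.0 0.0
    endloop
  endfacet
  facet normal 0.0000 1.0000 0.0000
    outer loop
      vertex 0.0 30.0 18.0
      vertex 21.0 30.0 18.0
      vertex 0.0 30.0 0.0
    endloop
  endfacet
  facet normal -1.0000 0.0000 0.0000
    outer loop
      vertex 0.0 30.0 18.0
      vertex 0.0 30.0 0.0
      vertex 0.0 0.0 0.0
    endloop
  endfacet
  facet normal -1.0000 0.0000 0.0000
    outer loop
      vertex 0.0 0.0 18.0
      vertex 0.0 30.0 18.0
      vertex 0.0 0.0 0.0
    endloop
  endfacet
  facet normal 1.0000 0.0000 0.0000
    outer loop
      vertex 21.0 0.0 0.0
      vertex 21.0 30.0 0.0
      vertex 21.0 30.0 18.0
    endloop
  endfacet
  facet normal 1.0000 0.0000 0.0000
    outer loop
      vertex 21.0 0.0 0.0
      vertex 21.0 30.0 18.0
      vertex 21.0 0.0 18.0
    endloop
  endfacet
endsolid part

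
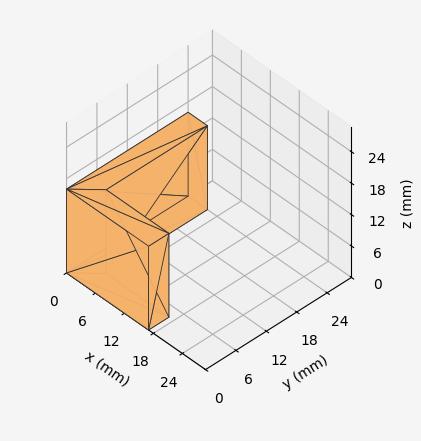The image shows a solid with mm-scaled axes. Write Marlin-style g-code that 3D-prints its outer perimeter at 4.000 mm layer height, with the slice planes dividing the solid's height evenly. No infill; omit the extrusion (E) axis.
Reading the render: the shape is an L-shaped prism: outer 17 × 24 mm, arm thicknesses ≈ 4 mm (horizontal) and 4 mm (vertical), extruded 16 mm in z (dimensions read to the nearest mm from the axis ticks). For the g-code, the solid's height is divided into equal slices at the stated Δz and each level perimeter traced with G1 moves after a G0 lift.

; perimeter-only toolpath
G21 ; units = mm
G90 ; absolute positioning
G28 ; home
; layer 1
G0 Z4.000
G0 X0.000 Y0.000
G1 X17.000 Y0.000
G1 X17.000 Y4.000
G1 X4.000 Y4.000
G1 X4.000 Y24.000
G1 X0.000 Y24.000
G1 X0.000 Y0.000
; layer 2
G0 Z8.000
G0 X0.000 Y0.000
G1 X17.000 Y0.000
G1 X17.000 Y4.000
G1 X4.000 Y4.000
G1 X4.000 Y24.000
G1 X0.000 Y24.000
G1 X0.000 Y0.000
; layer 3
G0 Z12.000
G0 X0.000 Y0.000
G1 X17.000 Y0.000
G1 X17.000 Y4.000
G1 X4.000 Y4.000
G1 X4.000 Y24.000
G1 X0.000 Y24.000
G1 X0.000 Y0.000
; layer 4
G0 Z16.000
G0 X0.000 Y0.000
G1 X17.000 Y0.000
G1 X17.000 Y4.000
G1 X4.000 Y4.000
G1 X4.000 Y24.000
G1 X0.000 Y24.000
G1 X0.000 Y0.000
M2 ; end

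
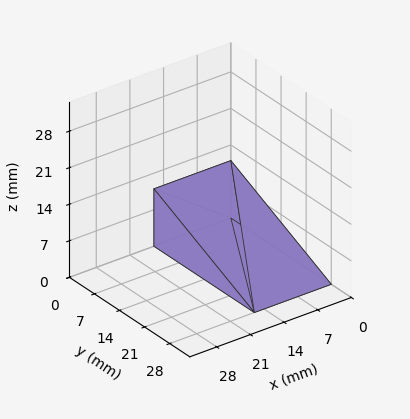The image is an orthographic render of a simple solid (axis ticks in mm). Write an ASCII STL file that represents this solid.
Reading the render: the shape is a wedge (ramp): 16 × 28 mm base, rising to 11 mm along the y=0 edge and sloping linearly to z=0 at y=28 (dimensions read to the nearest mm from the axis ticks). For the STL, each face is triangulated and given an outward normal.

solid part
  facet normal 0.0000 0.0000 -1.0000
    outer loop
      vertex 16.000 28.000 0.000
      vertex 16.000 0.000 0.000
      vertex 0.000 0.000 0.000
    endloop
  endfacet
  facet normal 0.0000 0.0000 -1.0000
    outer loop
      vertex 0.000 28.000 0.000
      vertex 16.000 28.000 0.000
      vertex 0.000 0.000 0.000
    endloop
  endfacet
  facet normal 0.0000 -1.0000 0.0000
    outer loop
      vertex 0.000 0.000 0.000
      vertex 16.000 0.000 0.000
      vertex 16.000 0.000 11.000
    endloop
  endfacet
  facet normal 0.0000 -1.0000 0.0000
    outer loop
      vertex 0.000 0.000 0.000
      vertex 16.000 0.000 11.000
      vertex 0.000 0.000 11.000
    endloop
  endfacet
  facet normal 0.0000 0.3657 0.9308
    outer loop
      vertex 0.000 0.000 11.000
      vertex 16.000 0.000 11.000
      vertex 16.000 28.000 0.000
    endloop
  endfacet
  facet normal 0.0000 0.3657 0.9308
    outer loop
      vertex 0.000 0.000 11.000
      vertex 16.000 28.000 0.000
      vertex 0.000 28.000 0.000
    endloop
  endfacet
  facet normal -1.0000 0.0000 0.0000
    outer loop
      vertex 0.000 0.000 11.000
      vertex 0.000 28.000 0.000
      vertex 0.000 0.000 0.000
    endloop
  endfacet
  facet normal 1.0000 0.0000 0.0000
    outer loop
      vertex 16.000 0.000 0.000
      vertex 16.000 28.000 0.000
      vertex 16.000 0.000 11.000
    endloop
  endfacet
endsolid part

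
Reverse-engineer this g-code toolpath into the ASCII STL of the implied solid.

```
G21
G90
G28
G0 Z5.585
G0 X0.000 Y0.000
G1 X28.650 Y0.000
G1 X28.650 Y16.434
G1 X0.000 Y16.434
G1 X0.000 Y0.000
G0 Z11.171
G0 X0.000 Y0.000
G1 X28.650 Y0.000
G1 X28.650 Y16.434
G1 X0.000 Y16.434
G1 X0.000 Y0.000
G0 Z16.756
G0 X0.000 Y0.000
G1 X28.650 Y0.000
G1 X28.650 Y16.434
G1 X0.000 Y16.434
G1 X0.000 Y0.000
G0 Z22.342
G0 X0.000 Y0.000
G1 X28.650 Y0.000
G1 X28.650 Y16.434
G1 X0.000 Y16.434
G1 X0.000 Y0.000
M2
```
solid part
  facet normal 0.0000 0.0000 -1.0000
    outer loop
      vertex 28.650 16.434 0.000
      vertex 28.650 0.000 0.000
      vertex 0.000 0.000 0.000
    endloop
  endfacet
  facet normal 0.0000 0.0000 -1.0000
    outer loop
      vertex 0.000 16.434 0.000
      vertex 28.650 16.434 0.000
      vertex 0.000 0.000 0.000
    endloop
  endfacet
  facet normal 0.0000 0.0000 1.0000
    outer loop
      vertex 0.000 0.000 22.342
      vertex 28.650 0.000 22.342
      vertex 28.650 16.434 22.342
    endloop
  endfacet
  facet normal 0.0000 0.0000 1.0000
    outer loop
      vertex 0.000 0.000 22.342
      vertex 28.650 16.434 22.342
      vertex 0.000 16.434 22.342
    endloop
  endfacet
  facet normal 0.0000 -1.0000 0.0000
    outer loop
      vertex 0.000 0.000 0.000
      vertex 28.650 0.000 0.000
      vertex 28.650 0.000 22.342
    endloop
  endfacet
  facet normal 0.0000 -1.0000 0.0000
    outer loop
      vertex 0.000 0.000 0.000
      vertex 28.650 0.000 22.342
      vertex 0.000 0.000 22.342
    endloop
  endfacet
  facet normal 0.0000 1.0000 0.0000
    outer loop
      vertex 28.650 16.434 22.342
      vertex 28.650 16.434 0.000
      vertex 0.000 16.434 0.000
    endloop
  endfacet
  facet normal 0.0000 1.0000 0.0000
    outer loop
      vertex 0.000 16.434 22.342
      vertex 28.650 16.434 22.342
      vertex 0.000 16.434 0.000
    endloop
  endfacet
  facet normal -1.0000 0.0000 0.0000
    outer loop
      vertex 0.000 16.434 22.342
      vertex 0.000 16.434 0.000
      vertex 0.000 0.000 0.000
    endloop
  endfacet
  facet normal -1.0000 0.0000 0.0000
    outer loop
      vertex 0.000 0.000 22.342
      vertex 0.000 16.434 22.342
      vertex 0.000 0.000 0.000
    endloop
  endfacet
  facet normal 1.0000 0.0000 0.0000
    outer loop
      vertex 28.650 0.000 0.000
      vertex 28.650 16.434 0.000
      vertex 28.650 16.434 22.342
    endloop
  endfacet
  facet normal 1.0000 0.0000 0.0000
    outer loop
      vertex 28.650 0.000 0.000
      vertex 28.650 16.434 22.342
      vertex 28.650 0.000 22.342
    endloop
  endfacet
endsolid part

The G0 Z moves step by Δz≈5.585 mm. Every layer's G1 loop is the same polygon, so the solid is a straight extrusion of it from z=0 to z≈22.3. Closing with flat bottom and top caps and triangulating gives 12 facets — a rectangular box, roughly 28.6 × 16.4 mm footprint and 22.3 mm tall.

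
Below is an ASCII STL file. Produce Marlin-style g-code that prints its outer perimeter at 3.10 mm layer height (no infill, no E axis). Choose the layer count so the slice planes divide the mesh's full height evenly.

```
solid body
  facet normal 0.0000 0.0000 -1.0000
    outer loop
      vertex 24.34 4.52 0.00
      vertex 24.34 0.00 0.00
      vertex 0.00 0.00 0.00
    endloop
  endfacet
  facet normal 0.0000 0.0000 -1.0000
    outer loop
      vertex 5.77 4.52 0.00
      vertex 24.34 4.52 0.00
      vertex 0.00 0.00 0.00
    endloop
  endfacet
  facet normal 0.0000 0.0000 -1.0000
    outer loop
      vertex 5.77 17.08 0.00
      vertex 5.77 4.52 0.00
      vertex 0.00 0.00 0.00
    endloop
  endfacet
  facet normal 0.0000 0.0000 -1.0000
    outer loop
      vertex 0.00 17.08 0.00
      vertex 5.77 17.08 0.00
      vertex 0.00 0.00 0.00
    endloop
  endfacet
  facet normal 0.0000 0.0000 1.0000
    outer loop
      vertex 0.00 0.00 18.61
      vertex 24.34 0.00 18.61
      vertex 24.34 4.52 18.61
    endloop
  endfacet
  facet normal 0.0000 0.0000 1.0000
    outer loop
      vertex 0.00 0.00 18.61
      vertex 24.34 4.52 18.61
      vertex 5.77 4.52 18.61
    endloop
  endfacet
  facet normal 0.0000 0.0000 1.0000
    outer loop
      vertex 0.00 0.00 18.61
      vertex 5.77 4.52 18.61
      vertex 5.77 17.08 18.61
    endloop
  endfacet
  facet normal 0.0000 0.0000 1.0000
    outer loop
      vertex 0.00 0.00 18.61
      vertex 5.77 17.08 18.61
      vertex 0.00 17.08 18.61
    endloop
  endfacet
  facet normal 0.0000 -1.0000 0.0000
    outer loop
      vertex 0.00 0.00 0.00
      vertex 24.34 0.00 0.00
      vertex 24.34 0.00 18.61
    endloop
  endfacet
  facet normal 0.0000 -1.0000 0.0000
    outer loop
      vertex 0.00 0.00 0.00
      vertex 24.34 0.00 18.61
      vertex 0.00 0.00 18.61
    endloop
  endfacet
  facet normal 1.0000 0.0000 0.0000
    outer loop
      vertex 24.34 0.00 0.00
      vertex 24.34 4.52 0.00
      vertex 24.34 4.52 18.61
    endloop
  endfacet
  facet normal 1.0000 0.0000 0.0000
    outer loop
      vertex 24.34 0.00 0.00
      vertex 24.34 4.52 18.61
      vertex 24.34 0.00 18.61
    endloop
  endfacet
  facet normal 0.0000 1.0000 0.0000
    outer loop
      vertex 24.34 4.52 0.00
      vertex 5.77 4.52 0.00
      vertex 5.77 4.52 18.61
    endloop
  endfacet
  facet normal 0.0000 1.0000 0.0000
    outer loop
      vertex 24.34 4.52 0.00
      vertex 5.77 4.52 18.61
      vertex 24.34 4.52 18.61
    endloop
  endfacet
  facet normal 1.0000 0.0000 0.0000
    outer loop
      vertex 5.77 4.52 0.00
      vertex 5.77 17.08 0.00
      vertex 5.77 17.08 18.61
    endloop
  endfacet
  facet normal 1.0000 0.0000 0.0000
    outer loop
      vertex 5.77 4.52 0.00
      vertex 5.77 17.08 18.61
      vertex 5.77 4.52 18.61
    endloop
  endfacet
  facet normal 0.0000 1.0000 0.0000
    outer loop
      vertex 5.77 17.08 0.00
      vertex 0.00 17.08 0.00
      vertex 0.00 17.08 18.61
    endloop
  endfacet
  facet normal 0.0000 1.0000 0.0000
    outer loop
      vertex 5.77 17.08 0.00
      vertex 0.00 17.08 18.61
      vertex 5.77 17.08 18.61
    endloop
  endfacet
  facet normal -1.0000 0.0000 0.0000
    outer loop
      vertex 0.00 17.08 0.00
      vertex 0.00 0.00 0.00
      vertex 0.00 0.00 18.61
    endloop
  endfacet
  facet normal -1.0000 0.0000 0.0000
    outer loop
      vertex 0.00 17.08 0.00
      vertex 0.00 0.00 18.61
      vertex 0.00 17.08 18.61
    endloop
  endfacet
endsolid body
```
; perimeter-only toolpath
G21 ; units = mm
G90 ; absolute positioning
G28 ; home
; layer 1
G0 Z3.10
G0 X0.00 Y0.00
G1 X24.34 Y0.00
G1 X24.34 Y4.52
G1 X5.77 Y4.52
G1 X5.77 Y17.08
G1 X0.00 Y17.08
G1 X0.00 Y0.00
; layer 2
G0 Z6.20
G0 X0.00 Y0.00
G1 X24.34 Y0.00
G1 X24.34 Y4.52
G1 X5.77 Y4.52
G1 X5.77 Y17.08
G1 X0.00 Y17.08
G1 X0.00 Y0.00
; layer 3
G0 Z9.30
G0 X0.00 Y0.00
G1 X24.34 Y0.00
G1 X24.34 Y4.52
G1 X5.77 Y4.52
G1 X5.77 Y17.08
G1 X0.00 Y17.08
G1 X0.00 Y0.00
; layer 4
G0 Z12.41
G0 X0.00 Y0.00
G1 X24.34 Y0.00
G1 X24.34 Y4.52
G1 X5.77 Y4.52
G1 X5.77 Y17.08
G1 X0.00 Y17.08
G1 X0.00 Y0.00
; layer 5
G0 Z15.51
G0 X0.00 Y0.00
G1 X24.34 Y0.00
G1 X24.34 Y4.52
G1 X5.77 Y4.52
G1 X5.77 Y17.08
G1 X0.00 Y17.08
G1 X0.00 Y0.00
; layer 6
G0 Z18.61
G0 X0.00 Y0.00
G1 X24.34 Y0.00
G1 X24.34 Y4.52
G1 X5.77 Y4.52
G1 X5.77 Y17.08
G1 X0.00 Y17.08
G1 X0.00 Y0.00
M2 ; end

The solid is an L-shaped prism: outer 24.3 × 17.1 mm, arm thicknesses ≈ 4.52 mm (horizontal) and 5.77 mm (vertical), extruded 18.6 mm in z. Slicing at Δz = 3.10 mm — 6 equal slices spanning the solid's height, so layer i sits at z = i·h/6 — gives 6 non-empty perimeters. Each is a 6-segment closed polygon; G0 lifts to the layer z and rapids to the start vertex, then G1 traces the edges.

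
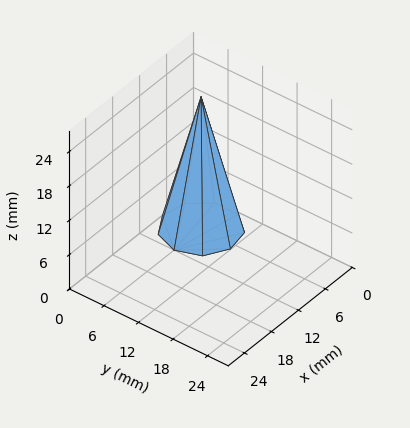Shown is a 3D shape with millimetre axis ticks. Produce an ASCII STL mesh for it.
Reading the render: the shape is a regular 9-sided pyramid, base circumscribed radius ≈ 6 mm, apex at z ≈ 23 mm (dimensions read to the nearest mm from the axis ticks). For the STL, each face is triangulated and given an outward normal.

solid part
  facet normal 0.0000 0.0000 -1.0000
    outer loop
      vertex 7.04 11.91 0.00
      vertex 10.60 9.86 0.00
      vertex 12.00 6.00 0.00
    endloop
  endfacet
  facet normal 0.0000 0.0000 -1.0000
    outer loop
      vertex 3.00 11.20 0.00
      vertex 7.04 11.91 0.00
      vertex 12.00 6.00 0.00
    endloop
  endfacet
  facet normal 0.0000 0.0000 -1.0000
    outer loop
      vertex 0.36 8.05 0.00
      vertex 3.00 11.20 0.00
      vertex 12.00 6.00 0.00
    endloop
  endfacet
  facet normal 0.0000 0.0000 -1.0000
    outer loop
      vertex 0.36 3.95 0.00
      vertex 0.36 8.05 0.00
      vertex 12.00 6.00 0.00
    endloop
  endfacet
  facet normal 0.0000 0.0000 -1.0000
    outer loop
      vertex 3.00 0.80 0.00
      vertex 0.36 3.95 0.00
      vertex 12.00 6.00 0.00
    endloop
  endfacet
  facet normal 0.0000 0.0000 -1.0000
    outer loop
      vertex 7.04 0.09 0.00
      vertex 3.00 0.80 0.00
      vertex 12.00 6.00 0.00
    endloop
  endfacet
  facet normal 0.0000 0.0000 -1.0000
    outer loop
      vertex 10.60 2.14 0.00
      vertex 7.04 0.09 0.00
      vertex 12.00 6.00 0.00
    endloop
  endfacet
  facet normal 0.9130 0.3311 0.2382
    outer loop
      vertex 12.00 6.00 0.00
      vertex 10.60 9.86 0.00
      vertex 6.00 6.00 23.00
    endloop
  endfacet
  facet normal 0.4847 0.8417 0.2382
    outer loop
      vertex 10.60 9.86 0.00
      vertex 7.04 11.91 0.00
      vertex 6.00 6.00 23.00
    endloop
  endfacet
  facet normal -0.1681 0.9566 0.2382
    outer loop
      vertex 7.04 11.91 0.00
      vertex 3.00 11.20 0.00
      vertex 6.00 6.00 23.00
    endloop
  endfacet
  facet normal -0.7444 0.6239 0.2381
    outer loop
      vertex 3.00 11.20 0.00
      vertex 0.36 8.05 0.00
      vertex 6.00 6.00 23.00
    endloop
  endfacet
  facet normal -0.9712 0.0000 0.2382
    outer loop
      vertex 0.36 8.05 0.00
      vertex 0.36 3.95 0.00
      vertex 6.00 6.00 23.00
    endloop
  endfacet
  facet normal -0.7444 -0.6239 0.2381
    outer loop
      vertex 0.36 3.95 0.00
      vertex 3.00 0.80 0.00
      vertex 6.00 6.00 23.00
    endloop
  endfacet
  facet normal -0.1681 -0.9566 0.2382
    outer loop
      vertex 3.00 0.80 0.00
      vertex 7.04 0.09 0.00
      vertex 6.00 6.00 23.00
    endloop
  endfacet
  facet normal 0.4847 -0.8417 0.2382
    outer loop
      vertex 7.04 0.09 0.00
      vertex 10.60 2.14 0.00
      vertex 6.00 6.00 23.00
    endloop
  endfacet
  facet normal 0.9130 -0.3311 0.2382
    outer loop
      vertex 10.60 2.14 0.00
      vertex 12.00 6.00 0.00
      vertex 6.00 6.00 23.00
    endloop
  endfacet
endsolid part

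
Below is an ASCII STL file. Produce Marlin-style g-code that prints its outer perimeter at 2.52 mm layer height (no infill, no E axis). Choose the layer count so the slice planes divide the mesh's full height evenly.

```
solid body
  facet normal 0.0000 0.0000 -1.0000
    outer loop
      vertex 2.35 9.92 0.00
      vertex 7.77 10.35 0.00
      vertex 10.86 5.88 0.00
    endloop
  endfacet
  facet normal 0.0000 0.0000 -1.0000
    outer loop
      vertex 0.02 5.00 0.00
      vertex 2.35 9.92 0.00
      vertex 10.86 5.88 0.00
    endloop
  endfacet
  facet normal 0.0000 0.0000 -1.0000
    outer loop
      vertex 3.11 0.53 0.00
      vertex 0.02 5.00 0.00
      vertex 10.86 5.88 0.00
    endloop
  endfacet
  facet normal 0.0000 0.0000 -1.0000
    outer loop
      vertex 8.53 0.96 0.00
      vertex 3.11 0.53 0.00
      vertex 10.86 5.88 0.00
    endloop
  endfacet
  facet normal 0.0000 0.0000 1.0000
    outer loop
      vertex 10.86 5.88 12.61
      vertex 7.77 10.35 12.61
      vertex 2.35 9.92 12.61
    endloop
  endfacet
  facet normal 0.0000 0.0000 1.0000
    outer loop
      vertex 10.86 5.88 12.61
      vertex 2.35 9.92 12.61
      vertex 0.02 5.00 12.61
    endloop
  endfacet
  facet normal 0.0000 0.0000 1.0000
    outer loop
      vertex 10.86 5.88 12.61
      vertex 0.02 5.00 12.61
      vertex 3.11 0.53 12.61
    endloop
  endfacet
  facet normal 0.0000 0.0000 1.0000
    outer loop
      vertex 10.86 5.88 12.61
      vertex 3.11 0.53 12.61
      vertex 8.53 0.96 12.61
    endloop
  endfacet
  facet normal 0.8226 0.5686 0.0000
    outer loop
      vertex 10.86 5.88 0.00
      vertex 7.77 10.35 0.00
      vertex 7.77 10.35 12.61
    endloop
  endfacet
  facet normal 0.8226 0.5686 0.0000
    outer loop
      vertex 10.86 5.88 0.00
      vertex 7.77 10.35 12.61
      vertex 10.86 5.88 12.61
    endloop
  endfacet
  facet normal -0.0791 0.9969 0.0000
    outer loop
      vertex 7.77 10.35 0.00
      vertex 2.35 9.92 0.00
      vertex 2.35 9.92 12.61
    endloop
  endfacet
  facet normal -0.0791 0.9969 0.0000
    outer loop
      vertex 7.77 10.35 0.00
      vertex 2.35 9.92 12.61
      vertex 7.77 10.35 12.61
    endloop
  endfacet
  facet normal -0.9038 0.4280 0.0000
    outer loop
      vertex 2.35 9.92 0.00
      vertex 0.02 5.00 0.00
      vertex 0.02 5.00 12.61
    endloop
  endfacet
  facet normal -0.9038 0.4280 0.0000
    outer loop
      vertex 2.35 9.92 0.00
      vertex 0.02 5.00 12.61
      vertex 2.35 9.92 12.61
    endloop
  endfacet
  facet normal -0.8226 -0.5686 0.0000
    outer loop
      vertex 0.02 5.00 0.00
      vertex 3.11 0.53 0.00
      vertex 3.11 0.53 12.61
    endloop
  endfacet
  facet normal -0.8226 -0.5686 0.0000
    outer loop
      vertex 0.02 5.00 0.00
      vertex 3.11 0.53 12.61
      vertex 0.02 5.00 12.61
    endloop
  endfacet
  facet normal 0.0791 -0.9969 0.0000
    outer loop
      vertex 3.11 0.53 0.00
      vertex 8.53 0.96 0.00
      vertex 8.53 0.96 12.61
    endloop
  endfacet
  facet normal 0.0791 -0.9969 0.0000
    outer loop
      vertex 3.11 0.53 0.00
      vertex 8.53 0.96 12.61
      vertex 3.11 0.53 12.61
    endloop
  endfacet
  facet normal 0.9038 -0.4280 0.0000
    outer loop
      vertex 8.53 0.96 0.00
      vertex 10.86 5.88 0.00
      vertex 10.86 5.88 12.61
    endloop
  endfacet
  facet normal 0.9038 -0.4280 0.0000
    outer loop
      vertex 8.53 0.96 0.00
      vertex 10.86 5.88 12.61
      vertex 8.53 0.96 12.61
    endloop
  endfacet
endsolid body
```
; perimeter-only toolpath
G21 ; units = mm
G90 ; absolute positioning
G28 ; home
; layer 1
G0 Z2.52
G0 X10.86 Y5.88
G1 X7.77 Y10.35
G1 X2.35 Y9.92
G1 X0.02 Y5.00
G1 X3.11 Y0.53
G1 X8.53 Y0.96
G1 X10.86 Y5.88
; layer 2
G0 Z5.04
G0 X10.86 Y5.88
G1 X7.77 Y10.35
G1 X2.35 Y9.92
G1 X0.02 Y5.00
G1 X3.11 Y0.53
G1 X8.53 Y0.96
G1 X10.86 Y5.88
; layer 3
G0 Z7.57
G0 X10.86 Y5.88
G1 X7.77 Y10.35
G1 X2.35 Y9.92
G1 X0.02 Y5.00
G1 X3.11 Y0.53
G1 X8.53 Y0.96
G1 X10.86 Y5.88
; layer 4
G0 Z10.09
G0 X10.86 Y5.88
G1 X7.77 Y10.35
G1 X2.35 Y9.92
G1 X0.02 Y5.00
G1 X3.11 Y0.53
G1 X8.53 Y0.96
G1 X10.86 Y5.88
; layer 5
G0 Z12.61
G0 X10.86 Y5.88
G1 X7.77 Y10.35
G1 X2.35 Y9.92
G1 X0.02 Y5.00
G1 X3.11 Y0.53
G1 X8.53 Y0.96
G1 X10.86 Y5.88
M2 ; end

The solid is a regular 6-sided prism (a cylinder approximated with 6 flat sides), circumscribed radius ≈ 5.44 mm, height ≈ 12.6 mm. Slicing at Δz = 2.52 mm — 5 equal slices spanning the solid's height, so layer i sits at z = i·h/5 — gives 5 non-empty perimeters. Each is a 6-segment closed polygon; G0 lifts to the layer z and rapids to the start vertex, then G1 traces the edges.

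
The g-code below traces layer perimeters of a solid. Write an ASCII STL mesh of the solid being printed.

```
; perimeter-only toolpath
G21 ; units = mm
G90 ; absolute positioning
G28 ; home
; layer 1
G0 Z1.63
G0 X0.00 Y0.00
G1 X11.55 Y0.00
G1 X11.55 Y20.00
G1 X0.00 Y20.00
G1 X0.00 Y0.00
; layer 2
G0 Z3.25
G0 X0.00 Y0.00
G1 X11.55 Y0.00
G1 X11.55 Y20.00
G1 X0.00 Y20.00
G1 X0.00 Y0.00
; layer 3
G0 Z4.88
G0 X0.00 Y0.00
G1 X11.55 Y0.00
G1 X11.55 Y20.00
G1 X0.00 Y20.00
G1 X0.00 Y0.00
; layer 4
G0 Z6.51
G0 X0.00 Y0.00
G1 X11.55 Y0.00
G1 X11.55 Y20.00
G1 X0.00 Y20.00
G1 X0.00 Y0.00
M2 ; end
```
solid part
  facet normal 0.0000 0.0000 -1.0000
    outer loop
      vertex 11.55 20.00 0.00
      vertex 11.55 0.00 0.00
      vertex 0.00 0.00 0.00
    endloop
  endfacet
  facet normal 0.0000 0.0000 -1.0000
    outer loop
      vertex 0.00 20.00 0.00
      vertex 11.55 20.00 0.00
      vertex 0.00 0.00 0.00
    endloop
  endfacet
  facet normal 0.0000 0.0000 1.0000
    outer loop
      vertex 0.00 0.00 6.51
      vertex 11.55 0.00 6.51
      vertex 11.55 20.00 6.51
    endloop
  endfacet
  facet normal 0.0000 0.0000 1.0000
    outer loop
      vertex 0.00 0.00 6.51
      vertex 11.55 20.00 6.51
      vertex 0.00 20.00 6.51
    endloop
  endfacet
  facet normal 0.0000 -1.0000 0.0000
    outer loop
      vertex 0.00 0.00 0.00
      vertex 11.55 0.00 0.00
      vertex 11.55 0.00 6.51
    endloop
  endfacet
  facet normal 0.0000 -1.0000 0.0000
    outer loop
      vertex 0.00 0.00 0.00
      vertex 11.55 0.00 6.51
      vertex 0.00 0.00 6.51
    endloop
  endfacet
  facet normal 0.0000 1.0000 0.0000
    outer loop
      vertex 11.55 20.00 6.51
      vertex 11.55 20.00 0.00
      vertex 0.00 20.00 0.00
    endloop
  endfacet
  facet normal 0.0000 1.0000 0.0000
    outer loop
      vertex 0.00 20.00 6.51
      vertex 11.55 20.00 6.51
      vertex 0.00 20.00 0.00
    endloop
  endfacet
  facet normal -1.0000 0.0000 0.0000
    outer loop
      vertex 0.00 20.00 6.51
      vertex 0.00 20.00 0.00
      vertex 0.00 0.00 0.00
    endloop
  endfacet
  facet normal -1.0000 0.0000 0.0000
    outer loop
      vertex 0.00 0.00 6.51
      vertex 0.00 20.00 6.51
      vertex 0.00 0.00 0.00
    endloop
  endfacet
  facet normal 1.0000 0.0000 0.0000
    outer loop
      vertex 11.55 0.00 0.00
      vertex 11.55 20.00 0.00
      vertex 11.55 20.00 6.51
    endloop
  endfacet
  facet normal 1.0000 0.0000 0.0000
    outer loop
      vertex 11.55 0.00 0.00
      vertex 11.55 20.00 6.51
      vertex 11.55 0.00 6.51
    endloop
  endfacet
endsolid part

The G0 Z moves step by Δz≈1.63 mm. Every layer's G1 loop is the same polygon, so the solid is a straight extrusion of it from z=0 to z≈6.51. Closing with flat bottom and top caps and triangulating gives 12 facets — a rectangular box, roughly 11.6 × 20 mm footprint and 6.51 mm tall.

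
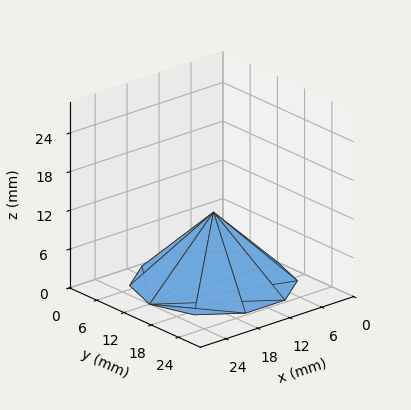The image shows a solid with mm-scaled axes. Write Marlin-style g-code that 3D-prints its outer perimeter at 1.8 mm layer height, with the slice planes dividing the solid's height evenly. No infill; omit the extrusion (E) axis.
Reading the render: the shape is a regular 10-sided pyramid, base circumscribed radius ≈ 12 mm, apex at z ≈ 11 mm (dimensions read to the nearest mm from the axis ticks). For the g-code, the solid's height is divided into equal slices at the stated Δz and each level perimeter traced with G1 moves after a G0 lift.

; perimeter-only toolpath
G21 ; units = mm
G90 ; absolute positioning
G28 ; home
; layer 1
G0 Z1.8
G0 X22.0 Y12.0
G1 X20.1 Y17.9
G1 X15.1 Y21.5
G1 X8.9 Y21.5
G1 X3.9 Y17.9
G1 X2.0 Y12.0
G1 X3.9 Y6.1
G1 X8.9 Y2.5
G1 X15.1 Y2.5
G1 X20.1 Y6.1
G1 X22.0 Y12.0
; layer 2
G0 Z3.7
G0 X20.0 Y12.0
G1 X18.5 Y16.7
G1 X14.5 Y19.6
G1 X9.5 Y19.6
G1 X5.5 Y16.7
G1 X4.0 Y12.0
G1 X5.5 Y7.3
G1 X9.5 Y4.4
G1 X14.5 Y4.4
G1 X18.5 Y7.3
G1 X20.0 Y12.0
; layer 3
G0 Z5.5
G0 X18.0 Y12.0
G1 X16.9 Y15.6
G1 X13.8 Y17.7
G1 X10.2 Y17.7
G1 X7.2 Y15.6
G1 X6.0 Y12.0
G1 X7.2 Y8.4
G1 X10.2 Y6.3
G1 X13.8 Y6.3
G1 X16.9 Y8.4
G1 X18.0 Y12.0
; layer 4
G0 Z7.3
G0 X16.0 Y12.0
G1 X15.2 Y14.4
G1 X13.2 Y15.8
G1 X10.8 Y15.8
G1 X8.8 Y14.4
G1 X8.0 Y12.0
G1 X8.8 Y9.6
G1 X10.8 Y8.2
G1 X13.2 Y8.2
G1 X15.2 Y9.6
G1 X16.0 Y12.0
; layer 5
G0 Z9.2
G0 X14.0 Y12.0
G1 X13.6 Y13.2
G1 X12.6 Y13.9
G1 X11.4 Y13.9
G1 X10.4 Y13.2
G1 X10.0 Y12.0
G1 X10.4 Y10.8
G1 X11.4 Y10.1
G1 X12.6 Y10.1
G1 X13.6 Y10.8
G1 X14.0 Y12.0
M2 ; end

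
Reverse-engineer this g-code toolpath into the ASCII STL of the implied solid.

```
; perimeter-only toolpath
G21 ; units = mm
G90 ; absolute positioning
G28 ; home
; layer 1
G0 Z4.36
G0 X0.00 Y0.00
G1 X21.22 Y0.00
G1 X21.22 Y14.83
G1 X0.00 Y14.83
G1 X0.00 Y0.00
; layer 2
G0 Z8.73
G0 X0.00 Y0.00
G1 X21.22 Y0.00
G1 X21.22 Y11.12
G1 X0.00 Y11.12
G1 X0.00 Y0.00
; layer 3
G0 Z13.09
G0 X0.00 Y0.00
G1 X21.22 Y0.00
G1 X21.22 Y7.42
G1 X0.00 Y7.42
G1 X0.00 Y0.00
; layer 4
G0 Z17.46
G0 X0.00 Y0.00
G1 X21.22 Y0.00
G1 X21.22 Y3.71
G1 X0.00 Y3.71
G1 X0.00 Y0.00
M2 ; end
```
solid part
  facet normal 0.0000 0.0000 -1.0000
    outer loop
      vertex 21.22 18.54 0.00
      vertex 21.22 0.00 0.00
      vertex 0.00 0.00 0.00
    endloop
  endfacet
  facet normal 0.0000 0.0000 -1.0000
    outer loop
      vertex 0.00 18.54 0.00
      vertex 21.22 18.54 0.00
      vertex 0.00 0.00 0.00
    endloop
  endfacet
  facet normal 0.0000 -1.0000 0.0000
    outer loop
      vertex 0.00 0.00 0.00
      vertex 21.22 0.00 0.00
      vertex 21.22 0.00 21.82
    endloop
  endfacet
  facet normal 0.0000 -1.0000 0.0000
    outer loop
      vertex 0.00 0.00 0.00
      vertex 21.22 0.00 21.82
      vertex 0.00 0.00 21.82
    endloop
  endfacet
  facet normal 0.0000 0.7621 0.6475
    outer loop
      vertex 0.00 0.00 21.82
      vertex 21.22 0.00 21.82
      vertex 21.22 18.54 0.00
    endloop
  endfacet
  facet normal 0.0000 0.7621 0.6475
    outer loop
      vertex 0.00 0.00 21.82
      vertex 21.22 18.54 0.00
      vertex 0.00 18.54 0.00
    endloop
  endfacet
  facet normal -1.0000 0.0000 0.0000
    outer loop
      vertex 0.00 0.00 21.82
      vertex 0.00 18.54 0.00
      vertex 0.00 0.00 0.00
    endloop
  endfacet
  facet normal 1.0000 0.0000 0.0000
    outer loop
      vertex 21.22 0.00 0.00
      vertex 21.22 18.54 0.00
      vertex 21.22 0.00 21.82
    endloop
  endfacet
endsolid part

The G0 Z moves step by Δz≈4.36 mm. The G1 loops shrink linearly with z, so the solid tapers from its base footprint up to z≈21.8. Closing with a flat bottom cap and the tapered top and triangulating gives 8 facets — a wedge (ramp): 21.2 × 18.5 mm base, rising to 21.8 mm along the y=0 edge and sloping linearly to z=0 at y=18.5.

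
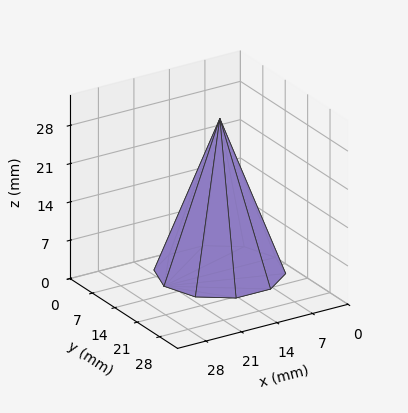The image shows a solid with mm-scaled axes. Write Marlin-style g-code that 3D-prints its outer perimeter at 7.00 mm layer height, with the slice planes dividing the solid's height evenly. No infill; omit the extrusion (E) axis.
Reading the render: the shape is a regular 10-sided pyramid, base circumscribed radius ≈ 11 mm, apex at z ≈ 28 mm (dimensions read to the nearest mm from the axis ticks). For the g-code, the solid's height is divided into equal slices at the stated Δz and each level perimeter traced with G1 moves after a G0 lift.

; perimeter-only toolpath
G21 ; units = mm
G90 ; absolute positioning
G28 ; home
; layer 1
G0 Z7.00
G0 X19.25 Y11.00
G1 X17.67 Y15.85
G1 X13.55 Y18.84
G1 X8.45 Y18.84
G1 X4.33 Y15.85
G1 X2.75 Y11.00
G1 X4.33 Y6.15
G1 X8.45 Y3.16
G1 X13.55 Y3.16
G1 X17.67 Y6.15
G1 X19.25 Y11.00
; layer 2
G0 Z14.00
G0 X16.50 Y11.00
G1 X15.45 Y14.23
G1 X12.70 Y16.23
G1 X9.30 Y16.23
G1 X6.55 Y14.23
G1 X5.50 Y11.00
G1 X6.55 Y7.77
G1 X9.30 Y5.77
G1 X12.70 Y5.77
G1 X15.45 Y7.77
G1 X16.50 Y11.00
; layer 3
G0 Z21.00
G0 X13.75 Y11.00
G1 X13.22 Y12.62
G1 X11.85 Y13.62
G1 X10.15 Y13.62
G1 X8.78 Y12.62
G1 X8.25 Y11.00
G1 X8.78 Y9.38
G1 X10.15 Y8.38
G1 X11.85 Y8.38
G1 X13.22 Y9.38
G1 X13.75 Y11.00
M2 ; end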